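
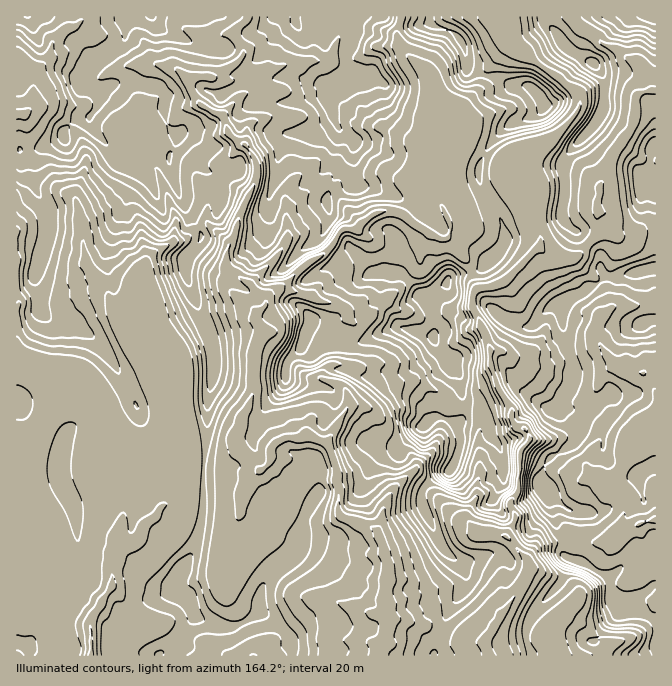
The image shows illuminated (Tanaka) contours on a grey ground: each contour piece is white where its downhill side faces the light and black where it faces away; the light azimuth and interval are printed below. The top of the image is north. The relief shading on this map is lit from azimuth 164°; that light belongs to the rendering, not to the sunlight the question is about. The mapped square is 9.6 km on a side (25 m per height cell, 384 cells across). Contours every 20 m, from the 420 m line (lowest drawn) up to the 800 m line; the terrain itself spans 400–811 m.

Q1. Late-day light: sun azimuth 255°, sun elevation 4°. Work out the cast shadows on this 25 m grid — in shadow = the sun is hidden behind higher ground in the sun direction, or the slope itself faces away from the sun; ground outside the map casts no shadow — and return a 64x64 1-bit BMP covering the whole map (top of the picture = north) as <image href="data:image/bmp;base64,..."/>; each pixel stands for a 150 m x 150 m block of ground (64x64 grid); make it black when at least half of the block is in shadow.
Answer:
<image width="64" height="64" href="data:image/bmp;base64,Qk0+AgAAAAAAAD4AAAAoAAAAQAAAAEAAAAABAAEAAAAAAAACAAATCwAAEwsAAAIAAAAAAAAA////AAAAAAADAAAOODIIAAMAAA/4MhAAAwAAD8gQEAADAAA//AEAAAMAPH/4AQAAAYA8f5gGAAAAwH5+GAdDCADAfjwcB6EIAMB8ABwHsAAAQH4EPAdwYAFAPgY4H+EgAUA+B7g/wAADAB4D+D+AAAMAHgP4fkAgAwAeA8h8wHkDAB4DmHTD+QcAHgGMRGPwBwAfAYAOZ/AOAB+BgA5n4A4AHwEBD/AIBgAewwAP8JgEAB5CAEf43AAAHgEAb/B8AAQfAQAH8GxADh8AgAfgDGAPHwDAB8AN8A4PmIAHwM8AHA+fAAfA/wAcD58AD+D+ADwPgwAP4PgAfA/EAB/h8AD4D+YAP8HgAPgf5wA/geAB+B/jgD8B4AHwH8eAPsHgA/A/zwAvgGAbgD/AAA+AAB+wfwAAH8AAHzB+GAGf4AAfMH5MAZ7wMB8oPGIBAHgYHwgeI3CAeAAfGR4x44B44B8ZPjHzIHHwHgEuIfhg8eAeA2chwADh4D4C5yAOAcHgEALjgD4BweACBOGAPwPB4AIA44A+AcGABgDHAD8BwDAGAB8AP4AAeASAfgB/4AA8AIB8AP/wBz4AwfgA9/AHnwAA5AAH4AffAAHAAAfgD98AA/AAB+AfnwALwAAP9v8/AAAAAC/n8D8AAAYAP+fwfjAIBgA/B/HwMAGAAD4P48AAA4AAFj/jgA=="/>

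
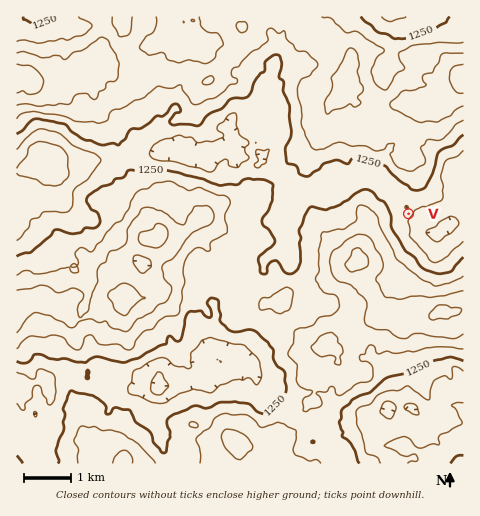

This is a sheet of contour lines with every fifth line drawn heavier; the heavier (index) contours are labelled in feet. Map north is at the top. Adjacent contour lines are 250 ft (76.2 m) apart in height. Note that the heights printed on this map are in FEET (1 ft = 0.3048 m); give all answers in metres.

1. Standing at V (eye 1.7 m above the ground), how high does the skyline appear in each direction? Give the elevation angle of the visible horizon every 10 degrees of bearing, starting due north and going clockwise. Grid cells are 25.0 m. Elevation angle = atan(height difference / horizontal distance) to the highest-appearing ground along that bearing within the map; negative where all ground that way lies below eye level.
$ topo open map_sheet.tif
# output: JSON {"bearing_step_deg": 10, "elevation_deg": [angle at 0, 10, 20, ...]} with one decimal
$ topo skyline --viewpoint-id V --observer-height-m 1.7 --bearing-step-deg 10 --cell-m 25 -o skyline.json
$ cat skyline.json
{"bearing_step_deg": 10, "elevation_deg": [9.2, 8.4, 8.0, 6.2, 4.6, 2.3, 1.0, -1.2, -1.8, -2.8, -3.5, -2.0, 0.2, 2.9, 5.0, 7.2, 8.3, 7.5, 7.4, 8.7, 9.5, 11.2, 12.6, 13.1, 12.7, 12.4, 12.3, 11.5, 9.5, 7.8, 5.6, 4.0, 4.6, 5.2, 5.8, 8.9]}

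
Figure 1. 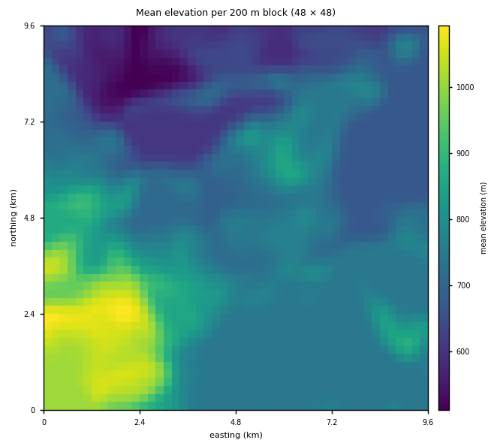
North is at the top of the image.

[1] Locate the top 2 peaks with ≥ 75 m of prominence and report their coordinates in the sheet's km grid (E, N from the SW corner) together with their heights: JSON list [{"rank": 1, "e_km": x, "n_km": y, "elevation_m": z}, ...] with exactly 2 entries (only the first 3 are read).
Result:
[{"rank": 1, "e_km": 9.09, "n_km": 1.64, "elevation_m": 883}, {"rank": 2, "e_km": 6.04, "n_km": 6.04, "elevation_m": 862}]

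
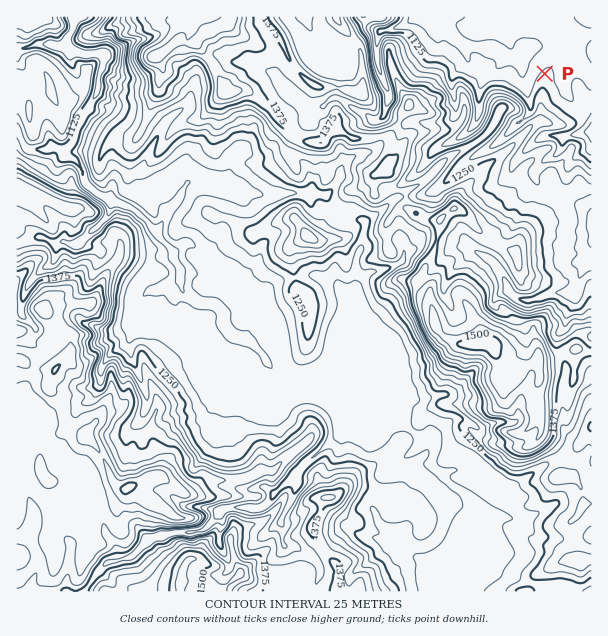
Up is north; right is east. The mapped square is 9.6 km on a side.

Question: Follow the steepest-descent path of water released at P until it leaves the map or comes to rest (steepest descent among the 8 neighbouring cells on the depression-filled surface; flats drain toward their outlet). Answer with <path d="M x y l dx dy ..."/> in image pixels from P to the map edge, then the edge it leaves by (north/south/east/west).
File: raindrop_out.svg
<path d="M545 74l-18-18-6 0-3 3-12 0-12-8-5 0-4-4-12 0-2-2-6 0-4-4-2 0-18-18 0-6"/>
exit: north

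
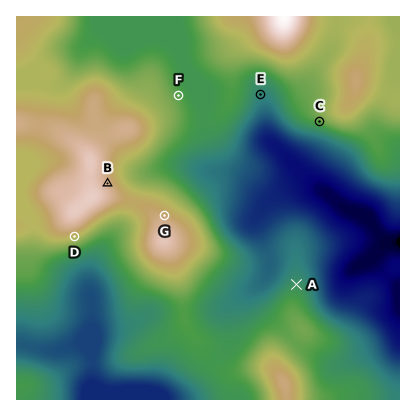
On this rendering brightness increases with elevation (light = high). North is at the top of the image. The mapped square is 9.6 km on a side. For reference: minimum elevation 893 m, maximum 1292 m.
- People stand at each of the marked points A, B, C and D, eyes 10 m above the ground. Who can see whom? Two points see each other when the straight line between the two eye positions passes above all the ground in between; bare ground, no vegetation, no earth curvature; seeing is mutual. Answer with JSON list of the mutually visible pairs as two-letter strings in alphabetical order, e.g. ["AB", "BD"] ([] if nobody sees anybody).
["AC", "BC"]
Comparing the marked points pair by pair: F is above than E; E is below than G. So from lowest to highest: E F G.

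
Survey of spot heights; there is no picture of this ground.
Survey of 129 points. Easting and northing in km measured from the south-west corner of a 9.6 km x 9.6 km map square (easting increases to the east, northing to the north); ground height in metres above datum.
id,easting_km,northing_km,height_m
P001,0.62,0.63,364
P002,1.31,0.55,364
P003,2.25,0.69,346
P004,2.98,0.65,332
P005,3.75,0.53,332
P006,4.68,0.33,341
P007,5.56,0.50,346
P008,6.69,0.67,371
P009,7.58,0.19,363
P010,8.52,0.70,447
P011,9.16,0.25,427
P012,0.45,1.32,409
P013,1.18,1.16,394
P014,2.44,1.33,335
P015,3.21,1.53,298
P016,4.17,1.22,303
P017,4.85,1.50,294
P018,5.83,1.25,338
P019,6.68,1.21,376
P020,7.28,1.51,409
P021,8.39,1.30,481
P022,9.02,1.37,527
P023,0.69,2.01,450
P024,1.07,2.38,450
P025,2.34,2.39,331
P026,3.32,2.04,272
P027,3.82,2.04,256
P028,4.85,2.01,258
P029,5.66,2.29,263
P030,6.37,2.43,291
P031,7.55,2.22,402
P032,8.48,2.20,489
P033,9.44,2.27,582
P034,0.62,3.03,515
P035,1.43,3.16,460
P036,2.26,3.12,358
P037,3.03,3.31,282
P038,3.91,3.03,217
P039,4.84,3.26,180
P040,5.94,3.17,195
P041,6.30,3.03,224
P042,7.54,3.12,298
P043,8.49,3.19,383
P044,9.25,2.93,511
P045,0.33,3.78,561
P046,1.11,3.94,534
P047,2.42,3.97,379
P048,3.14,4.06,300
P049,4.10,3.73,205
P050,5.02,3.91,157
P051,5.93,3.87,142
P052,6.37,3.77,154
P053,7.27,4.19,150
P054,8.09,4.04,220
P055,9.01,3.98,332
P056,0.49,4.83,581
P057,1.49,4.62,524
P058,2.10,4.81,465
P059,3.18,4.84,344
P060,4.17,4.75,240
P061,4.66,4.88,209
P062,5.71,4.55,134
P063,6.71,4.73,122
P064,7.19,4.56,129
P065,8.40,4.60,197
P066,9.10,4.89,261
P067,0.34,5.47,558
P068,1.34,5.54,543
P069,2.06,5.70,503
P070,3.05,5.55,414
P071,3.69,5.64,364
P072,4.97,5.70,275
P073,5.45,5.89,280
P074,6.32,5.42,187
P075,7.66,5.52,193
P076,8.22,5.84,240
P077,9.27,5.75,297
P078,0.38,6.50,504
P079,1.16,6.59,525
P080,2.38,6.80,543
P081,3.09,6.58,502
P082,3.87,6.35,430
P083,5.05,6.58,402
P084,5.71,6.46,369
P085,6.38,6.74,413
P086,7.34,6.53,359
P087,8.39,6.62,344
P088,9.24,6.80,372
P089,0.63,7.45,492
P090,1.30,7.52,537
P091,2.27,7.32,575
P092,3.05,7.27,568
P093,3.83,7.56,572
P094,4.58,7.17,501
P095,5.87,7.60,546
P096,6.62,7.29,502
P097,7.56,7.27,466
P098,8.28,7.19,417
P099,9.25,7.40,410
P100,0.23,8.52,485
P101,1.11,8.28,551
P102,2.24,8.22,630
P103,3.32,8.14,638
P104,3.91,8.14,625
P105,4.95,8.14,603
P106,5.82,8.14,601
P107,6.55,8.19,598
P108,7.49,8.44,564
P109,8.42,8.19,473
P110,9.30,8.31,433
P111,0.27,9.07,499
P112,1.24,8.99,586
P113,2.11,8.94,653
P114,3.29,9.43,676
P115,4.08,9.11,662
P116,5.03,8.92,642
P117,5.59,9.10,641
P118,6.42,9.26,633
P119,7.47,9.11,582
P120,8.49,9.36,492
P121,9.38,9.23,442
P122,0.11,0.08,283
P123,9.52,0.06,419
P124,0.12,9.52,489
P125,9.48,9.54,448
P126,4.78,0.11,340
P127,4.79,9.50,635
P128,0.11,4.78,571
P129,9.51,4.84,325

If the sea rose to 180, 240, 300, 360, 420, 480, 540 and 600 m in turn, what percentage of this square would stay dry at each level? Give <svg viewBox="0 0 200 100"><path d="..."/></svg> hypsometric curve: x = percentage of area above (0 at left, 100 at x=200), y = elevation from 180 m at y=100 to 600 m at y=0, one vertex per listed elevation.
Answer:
<svg viewBox="0 0 200 100"><path d="M187 100l-16-14-19-15-33-14-24-14-25-14-28-15-22-14"/></svg>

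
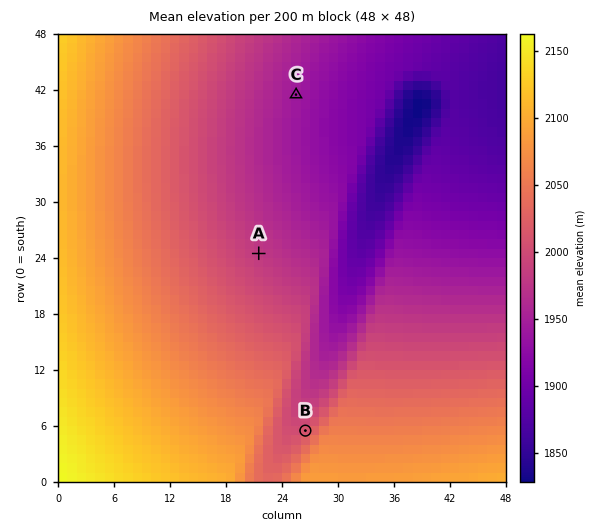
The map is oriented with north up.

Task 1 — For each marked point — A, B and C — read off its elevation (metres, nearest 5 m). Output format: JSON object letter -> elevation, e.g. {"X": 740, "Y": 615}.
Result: {"A": 1980, "B": 2010, "C": 1945}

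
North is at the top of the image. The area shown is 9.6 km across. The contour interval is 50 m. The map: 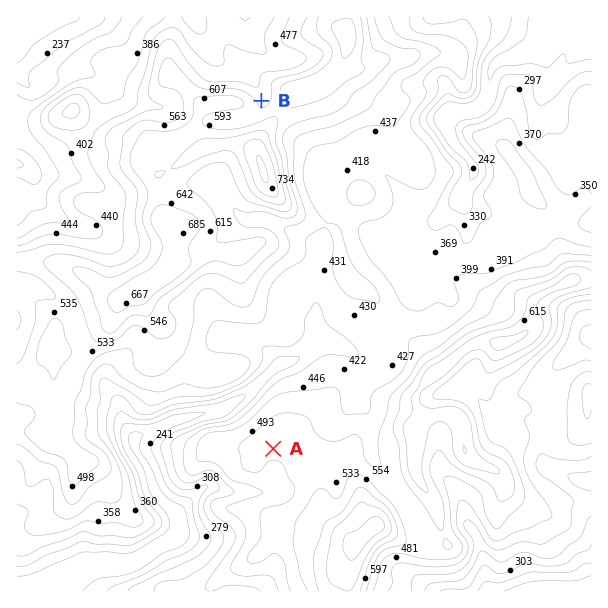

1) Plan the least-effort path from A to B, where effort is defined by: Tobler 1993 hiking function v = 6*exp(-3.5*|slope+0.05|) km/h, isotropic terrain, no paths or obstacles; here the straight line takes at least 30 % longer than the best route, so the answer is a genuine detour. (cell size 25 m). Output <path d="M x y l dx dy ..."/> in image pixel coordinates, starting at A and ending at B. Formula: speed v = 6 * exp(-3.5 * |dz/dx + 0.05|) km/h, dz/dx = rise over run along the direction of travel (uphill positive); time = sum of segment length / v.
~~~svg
<path d="M273 449l0-24 23-45 4-5 12-24 0-133-22-45 0-12-11-21 0-20-3-6-4-4-6-3-3-3-2-3"/>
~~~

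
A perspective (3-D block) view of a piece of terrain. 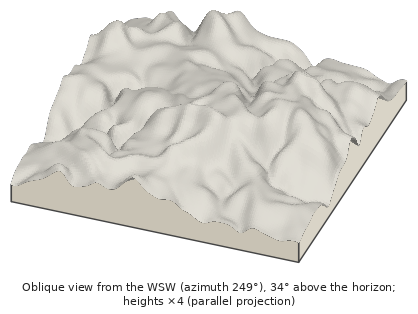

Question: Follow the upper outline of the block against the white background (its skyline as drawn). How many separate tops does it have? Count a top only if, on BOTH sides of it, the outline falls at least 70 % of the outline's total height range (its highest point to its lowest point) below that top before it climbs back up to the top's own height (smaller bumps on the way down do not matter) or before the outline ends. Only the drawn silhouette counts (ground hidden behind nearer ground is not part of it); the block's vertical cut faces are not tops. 0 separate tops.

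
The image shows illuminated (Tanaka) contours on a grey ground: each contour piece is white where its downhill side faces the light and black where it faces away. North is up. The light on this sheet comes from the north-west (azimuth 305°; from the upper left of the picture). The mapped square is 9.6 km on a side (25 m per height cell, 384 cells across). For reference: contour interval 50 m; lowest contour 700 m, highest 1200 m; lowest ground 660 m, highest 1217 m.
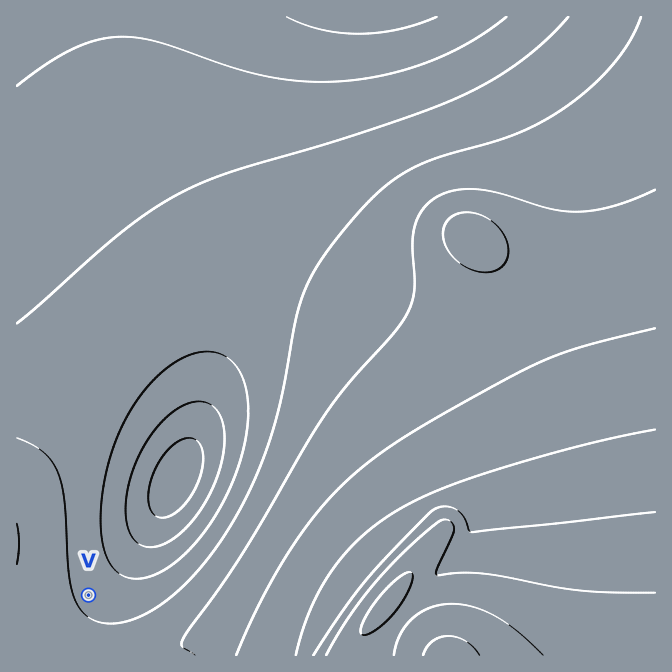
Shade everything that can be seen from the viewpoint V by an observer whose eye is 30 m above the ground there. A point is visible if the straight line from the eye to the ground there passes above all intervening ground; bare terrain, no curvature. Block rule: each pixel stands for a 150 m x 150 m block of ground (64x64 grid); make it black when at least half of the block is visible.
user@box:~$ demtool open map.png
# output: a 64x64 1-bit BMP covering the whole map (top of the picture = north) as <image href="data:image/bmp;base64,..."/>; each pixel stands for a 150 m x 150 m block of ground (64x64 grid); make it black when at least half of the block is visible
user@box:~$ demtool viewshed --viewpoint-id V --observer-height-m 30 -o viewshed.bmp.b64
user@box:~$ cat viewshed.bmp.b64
<image width="64" height="64" href="data:image/bmp;base64,Qk0+AgAAAAAAAD4AAAAoAAAAQAAAAEAAAAABAAEAAAAAAAACAAATCwAAEwsAAAIAAAAAAAAA////AAAAAAD//z//gAAAAP/////AAAAA/////+AAAAD/////4AAAAP/////wAAAA//////gAAAD//////AAAAP/////8AAAA//////4AAAD//////wAAAP//////AAAA//////+AAAD/////8cAAAP/////gwAAA/////8BAAAB/////wAAAAD////+AAAAAH////4AAAAAP////gAAAAA////+AAAAAB////4AAAAAH////gAAAAAf///+AAAAAB////4AAAAAH////gAAAAAf////AAAAAB////8AAAAAD////wAAAAAP////AAAAAA////+AAAAAD////4AAAAAP////wAAAAA/////gAAAAD/////wAAAAH/////8AAAAf//////AAAA//////+AAAB//////4AAAD//////AAAAD/////8AAAAD/////gAAAAA////8AAAAAAAA//gAAAAAAAA/4AAAAAAAAA/AAAAAAAAAAAAAAAAAAAAAAAAAAAAAAAAAAAAAAAAAAAAAAAAAAAAAAAAAAAAAAAAAAAAAAAAAAAAAAAAAAAAAAAAAAAAAAAAAAAAAAAAAAAAAAAAAAAAAAAAAAAAAAAAAAAAAAAAAAAAAAAAAAAAAAAAAAAAAAAAAAAAAAAAAAAAAAAAAAAAAAAAAAAAAAAAAAAAAAAAAAAAAAA=="/>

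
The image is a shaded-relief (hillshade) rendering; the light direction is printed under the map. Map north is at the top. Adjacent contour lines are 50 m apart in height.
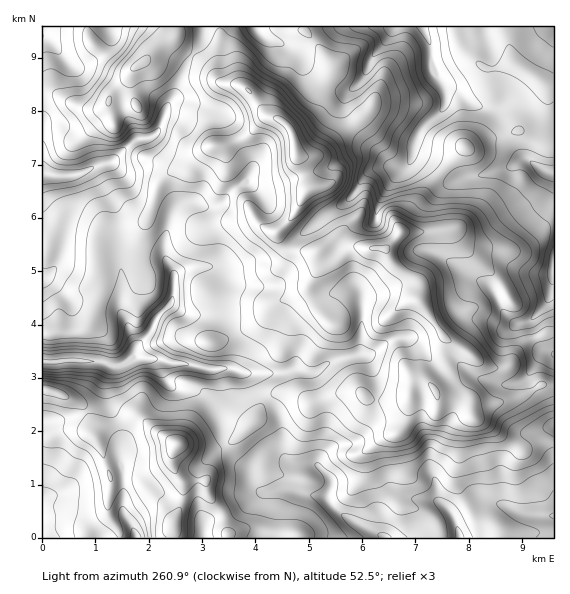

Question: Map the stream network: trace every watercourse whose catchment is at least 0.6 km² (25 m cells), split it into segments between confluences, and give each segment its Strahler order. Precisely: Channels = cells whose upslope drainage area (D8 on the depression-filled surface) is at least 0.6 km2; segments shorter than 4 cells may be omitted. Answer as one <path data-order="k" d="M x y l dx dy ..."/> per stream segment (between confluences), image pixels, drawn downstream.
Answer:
<path data-order="2" d="M328 501l13 14 8 5 26 13 5 2 3 2 2 0"/><path data-order="1" d="M487 501l14 3 19 9 5 0 2 2 16 0 1 1 9 0"/><path data-order="1" d="M60 493l-9 2-8 4"/><path data-order="1" d="M244 467l7 6 2 10 10 9 9 0 1-1 20 0 2 1 8 1 1 2 13 0 2 1 4 0 1 1 3 0 0 3 1 1"/><path data-order="2" d="M319 467l12 12 0 10-3 4 0 8"/><path data-order="1" d="M121 463l2 1 0 48 8 12 4 8 0 5 1 0"/><path data-order="2" d="M319 461l0 6"/><path data-order="1" d="M428 459l0 8 1 1 0 3 3 2 4 8 0 16 15 15 2 4 0 3 3 4 1 6 2 2 0 6 1 0"/><path data-order="1" d="M284 456l8 8 24 0 3 3"/><path data-order="1" d="M323 453l-3 3-1 5"/><path data-order="1" d="M349 444l-10 0-6 3-14 14"/><path data-order="1" d="M545 428l8 0 0-1"/><path data-order="1" d="M165 380l-1-1 0-16-1-2"/><path data-order="1" d="M483 380l8 1 5 3 17 0 2-1 2 0 6-4 22-24 8 0"/><path data-order="2" d="M241 372l-6-1-2-2-5 0-1-1-7 0-1 1-14 0-1-1-9-1-7-3-16 0-1-1-8-2"/><path data-order="2" d="M292 369l-5 3-7 0-1 1-36 0-2-1"/><path data-order="2" d="M163 361l-2-1-10 0-2-1-21 0"/><path data-order="3" d="M128 359l-1 0-4 4-7 2-9 0-4-2-4 0-2-2-18 0 0-1-15 0-1 1-11 0-1 2-3-2-5 0"/><path data-order="3" d="M133 355l-1 0-4 4"/><path data-order="2" d="M359 355l-8 1-2 1-5 0-1 2-4 0-2 1-6 1-15 11-12 0-7-3-5 0"/><path data-order="1" d="M404 339l-9 0-2 1-2 0-15 12-5 3-10 0"/><path data-order="1" d="M509 328l11-5"/><path data-order="2" d="M520 323l4 0 7-3 14-15 3-5 0-3 1-1 0-5 2-2 0-5 1-1 1-27"/><path data-order="1" d="M185 313l-10-8-4 0-3 3-3 0"/><path data-order="3" d="M165 308l-10 12-2 5-5 10-12 12-1 8-2 0"/><path data-order="1" d="M356 287l4 4 0 2 1 2 0 18 2 2 0 6-2 2 0 29-2 3"/><path data-order="1" d="M236 285l-3-1-16-16-2 0-2-1-10 0"/><path data-order="3" d="M173 283l0 14-1 2 0 2-7 7"/><path data-order="2" d="M203 267l-12 0-2 1-6 1-8 7 0 5-2 2"/><path data-order="1" d="M219 265l-15 0-1 2"/><path data-order="1" d="M57 264l-5 7-8 8-1 0"/><path data-order="1" d="M120 264l1 3 0 46 6 8 1 7 5 11 0 16"/><path data-order="1" d="M439 256l4 1 8 6 13 12 9 4 3 0 13 8 4 4 10 20 12 12 5 0"/><path data-order="1" d="M324 216l4-4 4-1 12-8 12-12 5-11 10-9 2-2 30 0 1-1"/><path data-order="1" d="M376 215l1-10 8-12 2-4 22-25 0-1"/><path data-order="2" d="M240 185l-5 3-10 9 0 2-9 8-12 0-8-4-12 0-1 1-3 0-8 8-1 3 0 4-2 1 0 4-1 1 0 4-1 2 0 4-2 1 0 23 8 12 0 12"/><path data-order="1" d="M248 184l-1 1-7 0"/><path data-order="1" d="M452 183l13-6 15-1 13-5 12-2 15-9 8 0 12 9 5 3 8 1"/><path data-order="1" d="M251 172l-3 7-8 6"/><path data-order="2" d="M404 168l5-5"/><path data-order="2" d="M107 164l-6 0-1 1-3 0-16 8-2 0-2 2-5 0-1 1-22 0-1-1-5 0"/><path data-order="2" d="M409 163l3-4 0-8 1-2 0-4 7-14 24-23 0-3 1-1 0-12-2-7"/><path data-order="1" d="M375 152l13 13 3 2 4 0 1 1 8 0"/><path data-order="1" d="M43 129l0 46"/><path data-order="2" d="M165 113l-2 4-2 7-4 8-4 4-6 3-11 0-3 1-22 23-3 0-1 1"/><path data-order="1" d="M209 112l-42 0-2 1"/><path data-order="1" d="M500 107l-3 1-14 0-6-3-2 0-8-5-10-9-9 0-5-6"/><path data-order="1" d="M347 95l6-7"/><path data-order="1" d="M176 91l0 2-7 8-2 6-2 6"/><path data-order="2" d="M353 88l10-9 4-8 2-10 18-20 4-6 0-3 5-5 3 0"/><path data-order="2" d="M443 85l-6-6 0-8-6-15 0-11-8-18"/><path data-order="1" d="M64 59l-8-10-12-12-1 0 0-1"/><path data-order="1" d="M300 57l-11-10-2 0-11-6-8-1-4-3-8-8 0-2-1 0"/>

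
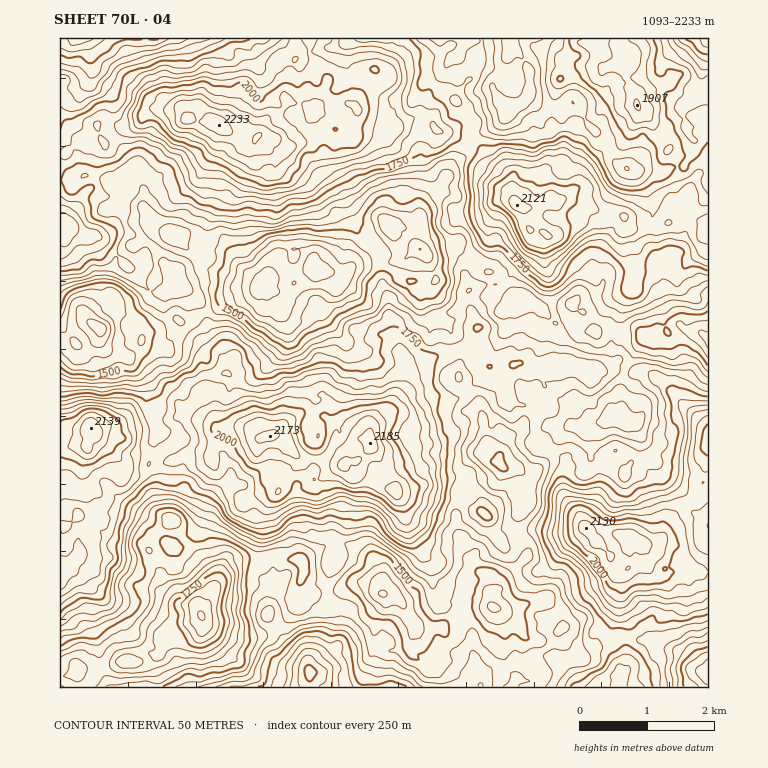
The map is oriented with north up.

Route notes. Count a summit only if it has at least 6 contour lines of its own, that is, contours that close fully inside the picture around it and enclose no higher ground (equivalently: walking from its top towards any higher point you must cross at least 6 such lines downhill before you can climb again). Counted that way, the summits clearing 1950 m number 1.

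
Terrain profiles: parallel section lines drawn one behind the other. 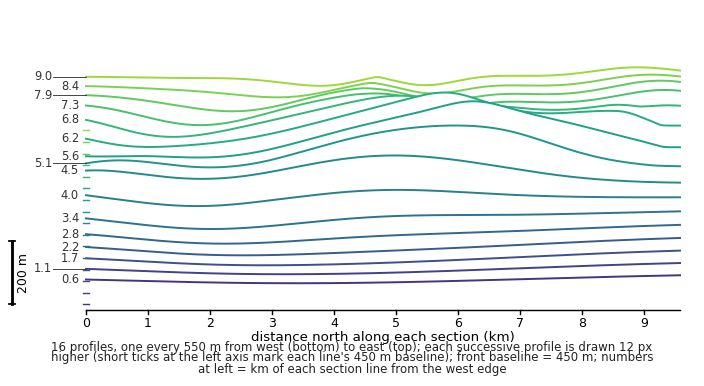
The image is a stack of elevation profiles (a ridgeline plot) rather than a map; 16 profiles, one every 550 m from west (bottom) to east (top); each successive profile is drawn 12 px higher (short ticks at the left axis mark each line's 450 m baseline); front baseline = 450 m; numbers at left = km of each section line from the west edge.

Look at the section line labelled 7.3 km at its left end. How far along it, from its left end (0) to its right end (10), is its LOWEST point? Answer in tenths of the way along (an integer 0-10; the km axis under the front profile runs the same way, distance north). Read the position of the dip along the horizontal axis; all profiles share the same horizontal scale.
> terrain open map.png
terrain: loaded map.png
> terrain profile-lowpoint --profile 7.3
2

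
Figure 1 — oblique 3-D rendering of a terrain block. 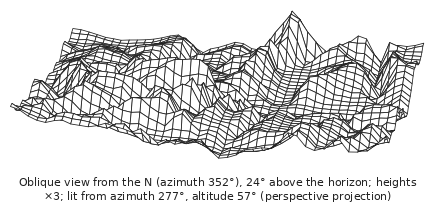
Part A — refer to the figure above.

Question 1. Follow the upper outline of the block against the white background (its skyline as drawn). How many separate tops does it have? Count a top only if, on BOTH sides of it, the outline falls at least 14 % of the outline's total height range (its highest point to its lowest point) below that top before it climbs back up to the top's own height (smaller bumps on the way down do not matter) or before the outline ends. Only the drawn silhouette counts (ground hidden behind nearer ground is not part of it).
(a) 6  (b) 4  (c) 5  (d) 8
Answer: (c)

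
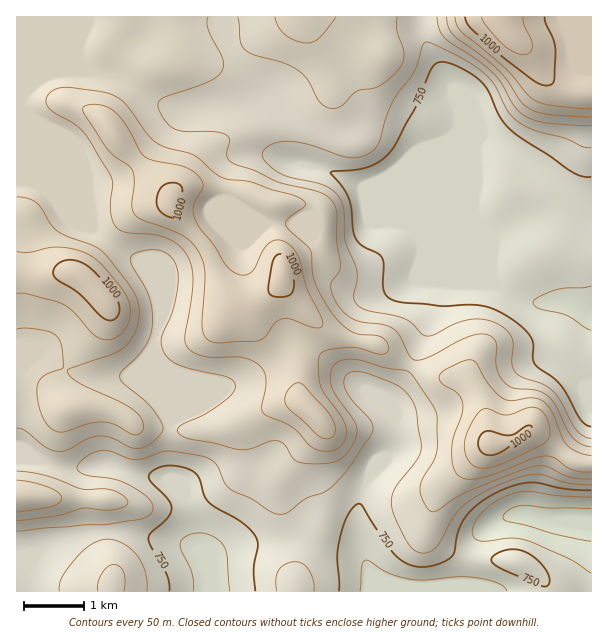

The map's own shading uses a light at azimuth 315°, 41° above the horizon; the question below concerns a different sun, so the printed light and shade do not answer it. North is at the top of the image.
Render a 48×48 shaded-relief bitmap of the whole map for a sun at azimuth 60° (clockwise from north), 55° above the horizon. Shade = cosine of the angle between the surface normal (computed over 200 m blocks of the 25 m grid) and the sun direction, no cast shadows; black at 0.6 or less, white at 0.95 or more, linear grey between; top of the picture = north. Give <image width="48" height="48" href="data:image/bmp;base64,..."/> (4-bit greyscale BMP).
<image width="48" height="48" href="data:image/bmp;base64,Qk32BAAAAAAAAHYAAAAoAAAAMAAAADAAAAABAAQAAAAAAIAEAAATCwAAEwsAABAAAAAAAAAAAAAAABEREQAiIiIAMzMzAERERABVVVUAZmZmAHd3dwCIiIgAmZmZAKqqqgC7u7sAzMzMAN3d3QDu7u4A////AJmIiIm8zMy6mHZnirzMupmIiJmHZWiru5mIiIm83dy6mHZnmrzMuodmeIh2Voq8u5mYiIm93dy6mHd4mrvMuWVVeJmIibzMy5mYmZq93cupmHd4mqu8p2VWiruqq93cy4iIiZq7u7qZh3d4mZq7l1Vnm8zLvMzLu2ZniIiZmqqYd2Z4iZq7l2Zom8zLu7uqqmZniHd4m7qYdmd4mZq6l2Z4mrqqqpmIiImaqYmr3cuXZnd4mZqqmHd3iZmIiHZlVczN27zd3bqHZniImZmqqXd3iIdmVVQyEczdzMzMy6l2Z4iJmZmauoh3eHZVREMQAbuqu7qYiIdmZ4iZmHeKuph3d2VVZVQzaJh3mZdVaHZWZ4mZhlZ6uph2ZURXiHZpzXZXiHVFiYd3d4mYdUWcy6mGVURpqpm+/2ZniHZXq6iIiJmHU0jO3LmGVlV6uqzv/3ZniIiL3KmZmZmGRHv/7LmGZmaLuq3//nd4mqu926mZmZh2Z77/26l1VmaLy77/7IiJq8zMupmZmYh2et/+ypdUVnis3M7/ypmaq7y6mZmZmId3it7sl2VVaIm97d3tqpmaqqqpmZmHd3d4is25ZEaIiZrN3dy6mZmZmYiaqYdmZ2Z4mruWVGq7mZrN3cupqpmZh3eauXZmZ3eJqpiIiL3cqZq83cuqu5mYdmebyoZWd4iqmHisu93cqZq83duru4iHZVes24ZVeJmqh4zu3M3Muqq93cu7u4h3ZWjO65dVeKqZiL7+3MzLu6vM3Lqqqod2Vovv65dEeaqYi+/tzMy7u7u7uqqpmYh2aK3/2pdEerqIrf7LzMu6qqqqmZmZmZiIm9/+uZdFi7l3vuy8zLuqmZmZmJmZmamZve/rqYU1rLhoz9vN3LuqmZmZmJmZmaqrze25iGM3zLh53sve3Lu6mZmZmZmqqqq83LmHZTNr26ma3Kvv26uqmZmZmZmqqqvMupdmVDa9ypmaupvv26qpmZmZmZmaqrzbqYdmZXrcqZmJqqvv2pmZmZmZmZmZqszKmYdmZ5vLqZiavM3/ypmZmZmYmZmZmbupmYdmeJvMuqrN3d7+uZmZmZmYiaqZmaqZmYdmeavd3Lze3dzKmZmZmZmYmqmYh5mZmXVXm7zd3M3dy6h3eJqZmZmYmpmHd5mZmFNqzMzMy7u7l2ZniaqpmZmZmYd2d5mZliSc3cy7u7qph3eImruqmZmZh2Vmd5mYYzfO7cuqqqqpmIiZqruqmqmYZDNFVpl2VXve3LqqqqqqmYiZqru6qqmWMRI0RJhmibzdy6qqqqqpmIiZqqu6u6mEAANFVZiJu8zLqZmZmZmZmIiamaq7u6lhABR4iJmau7upiJmZmZmZiHiZmZq7upYgADeaqpmaqpmYiZqqqqmYh3iZiJq8uWIAAFmrqpmZmZmZmaq7qpmHd4mZiavMpiAAA4q7qZmZmZmaqqq7qpiHd4mZmbzbgwAAN6zLqZmZmZmaqqq6qZh3eJqqqrzKYgATeszLqZmZmZmaqqqqqZh3iZqqqrzKUQE2m8zKmQ=="/>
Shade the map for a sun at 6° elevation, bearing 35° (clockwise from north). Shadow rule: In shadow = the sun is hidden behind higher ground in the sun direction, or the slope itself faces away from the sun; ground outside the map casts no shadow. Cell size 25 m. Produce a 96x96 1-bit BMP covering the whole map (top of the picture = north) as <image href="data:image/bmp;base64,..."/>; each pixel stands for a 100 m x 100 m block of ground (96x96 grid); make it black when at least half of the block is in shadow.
<image width="96" height="96" href="data:image/bmp;base64,Qk2+BAAAAAAAAD4AAAAoAAAAYAAAAGAAAAABAAEAAAAAAIAEAAATCwAAEwsAAAIAAAAAAAAA////AAAAAAAAAAAAAAAAH/AH+AAAAAAAAAAAH/wf/AAAAAAAAAAAP////AAAAAAAAAAAP///+AAAAAAAAAAAP/8HwADAAAAAAAAAf/wAAADwAAAAAAAAf/gAAAD8AAAAfAAAf/H8HwD/4AAB/gAAf+P//4D//AAD/wAAP8f//+D///gD/4AAP4f///D///wD/8AAHw////j///gD/8AADg////z///AB/4AAAAf////+DwAB//AAAAf///8AAAAf/P4AAAf///8AAAB/8P8AAAP///8AAAH/4P/AAAP///8AAAP/4P/gAAH///8AD///wf/wAAH///8AP///4f/4AAH///9+f///4f/8AAH///j/////8f/8AAH//+D/////+f/8Abj8H8D/f/z/+P/4Af74AwD/f/h/8P/wAf4AAAD/f/AAAP/wAfwAAAB/P+AAAH/gAfgAAAA/P4AAAH/AAfgAAAAcAAAAAD+AA/wAAAAAAAAAAD4AA/4AAAAAAAAAAAgAf/8AAAAAAAAAAAAB//8AAAAAAAA/gAAD//4AAAAAAAA//AAH//wAAAAAAAB//gAH//gAAAAAAAB//wAH/8AAAAAAOAB//4AP/wAAAAAA/gB//4AP/gAAAAAB/wB//4Af+AAAAAAH/4A//4Af8AAAAAAP/4AP/wB8AAAAAAAf/4AH/gPwAAAAAAA//wADgAfAAAAAAAA//wACAA+AAAAAAAB//wAcAA8AAAAAAAB//gA+AA4AAAAAAAA//AB+AAwAAAAAAAA/+AB/AAAAAAAAAAA/8AD/AAAAAAAAAAAf4AP/AAAAAAAAAAAHwA//AAAAAAAAAAAAAB//AAAAAAAAAAAAAD//AAAAAAAAAAAAAH//AAAAAAAAAAAAAH/+AAAAAAAAAAAAAP/+AAAAAAAAAAAAAP/+AAAAAAAAAAAAAf/8AAAAAAAAAAAAAf/4AAAAAAAAAAAAAf/wAAAAAAABAAAAAf/gAAAAAAA/wAAAAP/AAGAAAAH/4AAAAA+AAeAAAP//8AAAAAAAA4AAA///+AAACAAABgAAB////AAAPgAAAAAAB////gAAf4AAAAAAD////wAAf8AAAAAH3////5wA/+AAAAAf//////4A/+AAAAH///////4A/+AAAAf/9/////4B/8AAAA//5/////wB/8AAAA//A/////gD/4AAAA/wA/////wD/wAAAAIAA/////4H/gAAAAAAA/////8P/gAAAAAAAf////8P/AAAAAAAAf////8f8AAAAAAAAf////8PwAAAAAAAAf////8EAAAAAAAAAP////8AAAAAAAAAAP////wAAAAAAAAAAP///wAAAAAAAAAAAH///gAAAAAAAAAAAH///gAAAAAAAB4AAD///AAAAAAAAD8AAD///AAAAAAAAD8AAB//+AAAAAAAAD8AAB//+AAAAAAAAB4AAB//4AAAAAAAABwAAB//wAAAAAAAAAAAAA//gAAAAAAAAAAAAA//AAAAAAAAAAAAAA//AAAAAAAAAAAAAAf8AAA="/>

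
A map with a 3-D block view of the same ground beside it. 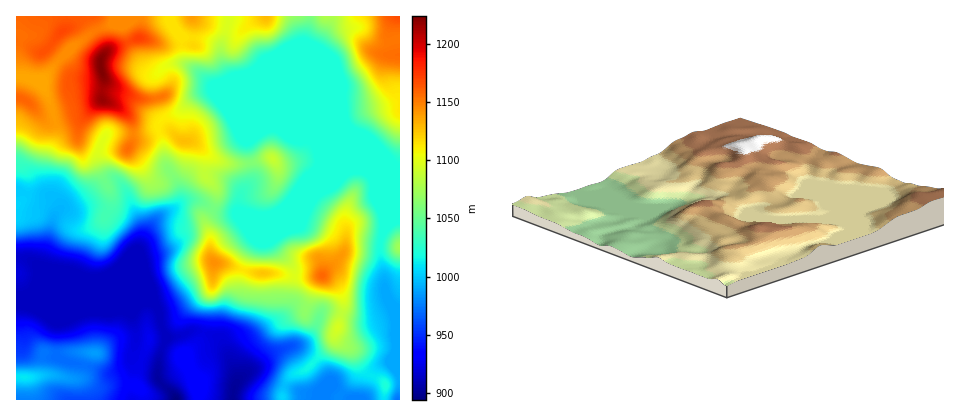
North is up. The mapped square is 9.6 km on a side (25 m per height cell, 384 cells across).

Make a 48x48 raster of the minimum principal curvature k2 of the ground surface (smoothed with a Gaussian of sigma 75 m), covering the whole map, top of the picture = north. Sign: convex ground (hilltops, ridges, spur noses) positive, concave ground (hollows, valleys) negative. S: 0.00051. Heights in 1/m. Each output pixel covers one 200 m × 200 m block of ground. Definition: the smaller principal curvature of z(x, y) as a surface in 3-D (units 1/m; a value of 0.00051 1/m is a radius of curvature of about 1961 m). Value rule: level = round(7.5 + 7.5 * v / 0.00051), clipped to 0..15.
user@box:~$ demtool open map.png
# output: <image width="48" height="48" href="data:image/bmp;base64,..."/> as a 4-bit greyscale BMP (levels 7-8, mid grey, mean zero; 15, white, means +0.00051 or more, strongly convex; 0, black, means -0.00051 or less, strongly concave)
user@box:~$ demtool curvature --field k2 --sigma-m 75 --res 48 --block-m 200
<image width="48" height="48" href="data:image/bmp;base64,Qk32BAAAAAAAAHYAAAAoAAAAMAAAADAAAAABAAQAAAAAAIAEAAATCwAAEwsAABAAAAAAAAAAAAAAABEREQAiIiIAMzMzAERERABVVVUAZmZmAHd3dwCIiIgAmZmZAKqqqgC7u7sAzMzMAN3d3QDu7u4A////AERXZUVnh3ZXiHImiIhCWHa8ZXd3dUM2UFVURWd2eIVphRJXmIdTNnaFIjRmVFU3sImHZ3iYZ4ZnUjd3iIdVM0ZmZ2M1RodXoIh3h3dmQ1ZmYlh3d3dmYyNpqJcyE0RFQTM0RDM0ZTRnckiHd3dWZTIlh3URRVMjNkRWZmd5ykNndDmpd3ZWVWUzVVIXebhVR2SadneJuFRXhieYd3ZlZ3UQARFrh6plVnVnVmZnhmZWiDRGd3ZmdkRBAAKrdWdFVnhkMjRndmZWhzUzREREMkioRDB6l1Q1ZnhjNERVVWZXhTdjESIQEkSHWZApp1NHZlQ1d3ZERFVnhTZTIRJFVVQ0aqMFVWJHZ1Vnd3d3d3d2ZTVERDFJl3h1R2QSR3E3Z3d3d3d3d3d3dDRUSMEImHd3VDIiV2BGZmd3d3d3d3d3cyRlS/YFZTNEUzRkZ1BFV3Z3d3d3d3d3YBaGOLclRnZWU2u3d1A0V5dnd3dlVnd3QEmmR4ZFWKmHMX3XeGEjRYdnZVQyEDd3MVqlaZl1Rol1E1eGh2MxI1VVQyM0UgN3MzaFjLqWRFQhJph3eIUwJyNFREVXqBBFNTAlipZ2UwE2dpqGipYgTjNERohnqmADNXUARnVFMBEFhFVFeHUgPoZ1OJh3mXQBNHpwFZh1FHdAAAE1Z1ZACJeGN4domYgxE2mCRWZiN3d2QiJneHlQEoeIRnVYmIlDIDhjd0Myd3d3diRZmatQZYeHZmVWd4gTQAFGl0Q0VDNHdzRHmHghd4d3d2VlVnYEdiADQjZCVncxZ2JEiFMFd3d3dlVmeIMIuZUTI2liV3iTJ3UhWIQXd0VVZUVVeHAnmZY1eIljRXeHFHdhBpUXd1dlVDNDRQBFVoRGeYU0RFV5UWd3IVNHd4dEIiZ1QAJWZENmZlRnZEV5dDZ3dCR3d1I0RiemUThmZCNWVXiHVEmZZWV3d3d3dhJWaUVjMn6mdARmZ3ZlQ23HVXV3d3d3RBeXV3uCA3ynlAaoiGVEEWqVNFZ3d3dzJSeoVXuUAUZ4cxeZmHZBQgMwJWd3d3cwV1eZdGhlEAAlU1h3mZcid0Ild3d3d0IVeGZ3ZHhkEAJWNGdniaYFd3d3d3d3dEVYmkZ3RIdTEleFIyNXmYEHd3d3d3d3cndom1iGNnVGl4hSRDAVhyBnd3d3d3d3Y3d3eHiEJ3RJyXVXZ7kQMgV3d3d3d3d3Y2ZmZ4dTSIRHZFdlNapzIkd3d3d3d3d3Y0Rnd0RVSIVWaHdREkaXM0V3d3d3d3d3YSRnZVVVOIVFiGQRQ0elADIkV3d3d3d3MEZ3VWVUJYU3hCEkVCIQA2YxEmd3d3d3And4eGaZQVRJpVU0QyEAV3NYYyV3d3d1A4mJiFeZgyI3uoQkVodGmnGKhCAFd3dAFIuoiGd3djACe4JIiIVHmFFpdDQQJVIkRXl2d3ZmeHUQAzJ7mFNURWNJdGqDIzVmZVVGdnd2aIdkECM2ZTQ2iIU3doy0RTd0hjJGZniHZVZ4hXdTNERal3VFZpukRzakZ3RXiA=="/>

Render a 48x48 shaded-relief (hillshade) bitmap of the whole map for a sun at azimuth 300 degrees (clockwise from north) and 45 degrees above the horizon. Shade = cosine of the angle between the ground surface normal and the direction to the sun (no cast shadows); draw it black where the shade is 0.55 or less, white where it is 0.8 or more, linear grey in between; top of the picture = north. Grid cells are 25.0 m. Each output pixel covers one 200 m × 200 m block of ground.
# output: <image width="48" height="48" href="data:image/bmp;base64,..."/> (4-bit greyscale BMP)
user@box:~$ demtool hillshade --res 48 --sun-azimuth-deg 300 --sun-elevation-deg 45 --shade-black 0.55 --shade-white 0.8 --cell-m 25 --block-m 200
<image width="48" height="48" href="data:image/bmp;base64,Qk32BAAAAAAAAHYAAAAoAAAAMAAAADAAAAABAAQAAAAAAIAEAAATCwAAEwsAABAAAAAAAAAAAAAAABEREQAiIiIAMzMzAERERABVVVUAZmZmAHd3dwCIiIgAmZmZAKqqqgC7u7sAzMzMAN3d3QDu7u4A////AIiIiIiIh3iZmIirqIeL3d7aeJmqmYm6ZIh3iIiIiHiZiJmrqIeKze7aiImaqZmrdJiHiJmIiIiZiaqqqYeJvO/sl2eJqpmqhrupmZqYd4iZiaqqmZiJm87+ynZomYiZmMy6qqqYdmiZiLupmZiJmrzu3bhniGZ4mbu6qqqpdViZiLupmZmZmqq83duYh2VWiavLq7u7l2eamKu6mZmaqqmavN7JiHZmiKu7vMzMqYiamJq6qZmqqqmGeb7ad3d3iaqpq8zMupmamZqZqZmaqruWZ4zshlaImbqZmqu7uqqqqaqYiIiIiaqpmHndlUaImaqpmZqqqqqqqauodlZ3d4iaqoi9pjV5maqpmZmZmZmaqry6hTR3d3iIqpibpjR5mZmZmZmZmZmZqrzMyDJoiIiImpeJlSR5mZmZmZmZmZmZqszM3GJYiHeIiZdndBN5qpmZmZmZmZmZq8zM3ZRXiHZ3mrl2YwJoqpmZmZmZmZmZrO3M3aZXmph4m9yGYwJYmpmZmZmYd5mavf/t3ad4q8uqrNyodBFHmZmZmYiYVGmavf///bmIm83Mzdy6hSJIqYiJmIeIYiaavN7//7iIir3u7u27pjJJzGd4mYiJcwJpvNzf/6d3iave7v/cuENZ71ZnmqmZhRA3rNy8/7d3iZmrze/9uFNI33d3mqu6l0Elm9y83ah4mZmaq9/+uWRHrJiImqvMqXQ0as3M25d5mZmZmr7/ynVHmpmZmqu8uYZlVpvNy5d4mZiZmb3v2nZomZmZmaq7uYeIVFisy5domZd4mavf62aJmZmZmaqqqYiahlWKqpdXqqlliZq9/XWJmZmJmaqqqYiqmHZ5qZdXmrqFaZmr3qeJmZiIiaqImImZiIiaqYdmibuWR5mZvLmZmYiHeKp2d4iHd4mZqYdmeKqWVomZmqqZmZiHd4l2eId2VomZmYiIiaqXZ3mZmZmZmZmHiIh3mrllVXmYiIiJrNuXiImZmZmZmZmHiZhVnNyGVYmYh2Z5re2omZmZmZmaqZmYiqlUe92nd5qph2Vom8ypqqmZmZmqqpmZmrlkWbyXeaqql2VomaqqmZmZmZmqqpmZmrp0RpmGaaqqmGV5mZmpmZmZmqqqqqmZm7qWRXdlZ4mqmGeJmZmZmZmZq7u7upmIq7u6dmZmZmaJmHiZmZmZmZmZq8zLu5mZq6vMqHd4iGRGeJmZmZmZmZmZq8zLqpmau6vNuHd4q6Y0Z5mZmZmZmZmZq93Lqaqau6vMuHZorMlTV4mZmZmZmZmZq83KmJmZvLvNt1Vomrp0VneJmZmZmZmZrMy5iJmIm7zdpkVniJl2Z2ZmeJmZmZmavcu5iKmXebzutTRXd3d2ZlZ1RomZmZmavty6maqpd6zv2FRWdmZ4dmeGRFeJmZmavey6qqqql3nO7IiHd3eJh2ioVERGiZmqvd3LqpqqqXebzLu6h3iZmHiqdlQjaJmrvM3bqamaqpiImqq6iImph3ebqYYzV5qau7zcqZmZqqmYiZqqiJqph3ibupdEZ4qau6vMqQ=="/>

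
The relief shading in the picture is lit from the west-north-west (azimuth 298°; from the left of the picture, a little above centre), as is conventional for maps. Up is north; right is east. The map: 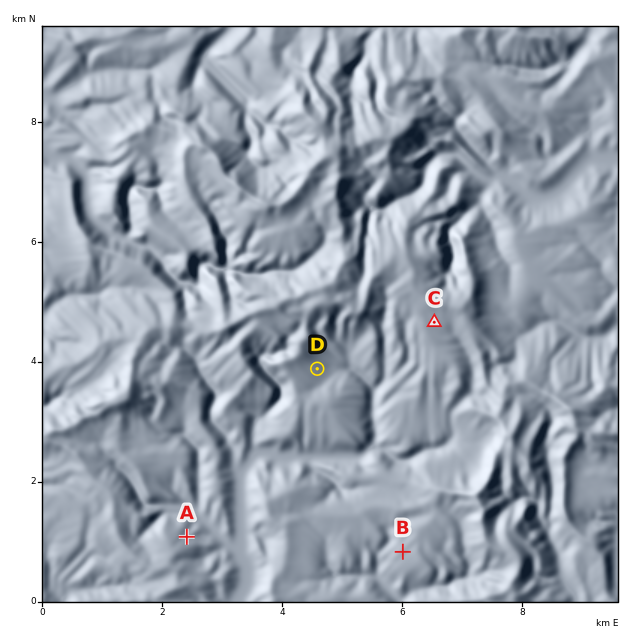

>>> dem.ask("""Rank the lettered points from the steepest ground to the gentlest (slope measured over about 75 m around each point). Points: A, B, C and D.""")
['A', 'D', 'B', 'C']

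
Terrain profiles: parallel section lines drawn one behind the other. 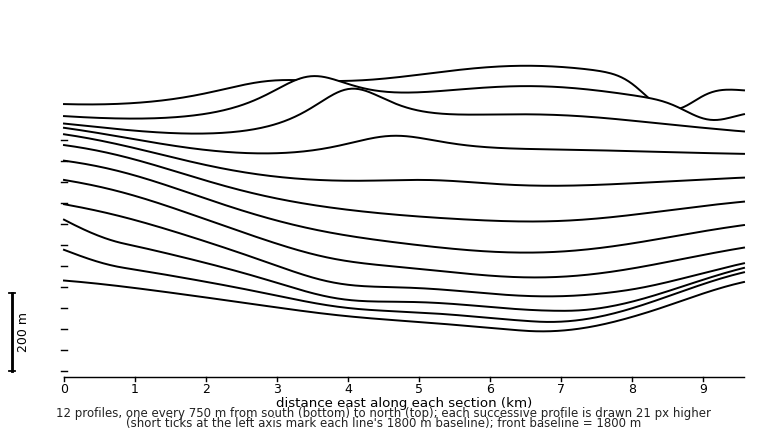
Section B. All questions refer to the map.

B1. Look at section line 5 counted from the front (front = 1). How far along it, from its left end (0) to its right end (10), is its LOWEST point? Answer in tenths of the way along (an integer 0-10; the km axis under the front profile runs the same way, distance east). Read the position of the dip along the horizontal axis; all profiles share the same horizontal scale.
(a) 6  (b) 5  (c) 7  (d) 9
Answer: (c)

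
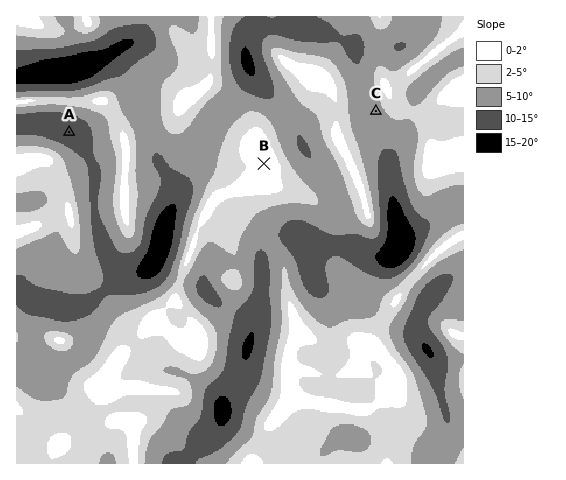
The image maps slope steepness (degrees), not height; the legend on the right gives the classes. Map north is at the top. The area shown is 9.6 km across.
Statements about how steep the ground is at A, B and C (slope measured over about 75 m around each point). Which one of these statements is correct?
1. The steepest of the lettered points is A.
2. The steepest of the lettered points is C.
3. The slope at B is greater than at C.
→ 1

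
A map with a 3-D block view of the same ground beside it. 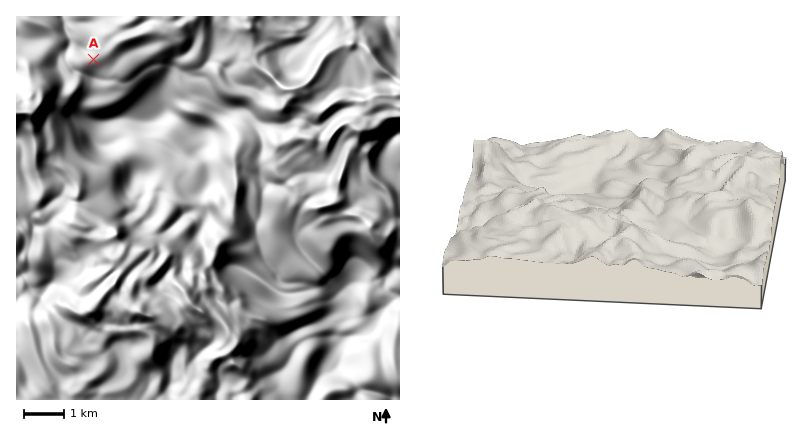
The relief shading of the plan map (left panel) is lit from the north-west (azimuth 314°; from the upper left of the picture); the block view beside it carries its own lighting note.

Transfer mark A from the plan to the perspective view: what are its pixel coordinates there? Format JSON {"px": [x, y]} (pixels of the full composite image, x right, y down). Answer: {"px": [541, 155]}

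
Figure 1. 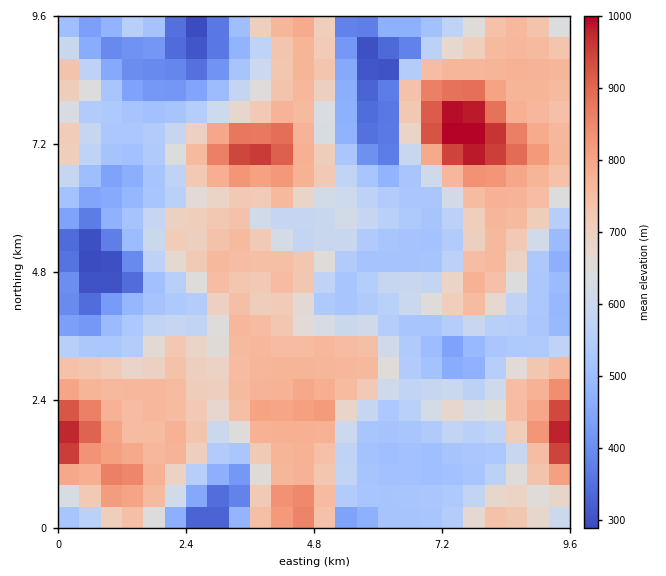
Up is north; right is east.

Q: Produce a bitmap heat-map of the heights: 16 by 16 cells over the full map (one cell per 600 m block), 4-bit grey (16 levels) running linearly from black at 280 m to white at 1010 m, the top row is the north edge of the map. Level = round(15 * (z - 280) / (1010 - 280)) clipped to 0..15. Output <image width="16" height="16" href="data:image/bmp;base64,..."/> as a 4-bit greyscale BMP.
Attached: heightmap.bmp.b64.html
<image width="16" height="16" href="data:image/bmp;base64,Qk32AAAAAAAAAHYAAAAoAAAAEAAAABAAAAABAAQAAAAAAIAAAAATCwAAEwsAABAAAAAAAAAAAAAAABEREQAiIiIAMzMzAERERABVVVUAZmZmAHd3dwCIiIgAmZmZAKqqqgC7u7sAzMzMAN3d3QDu7u4A////AFmmE6yEVWmXq7lTmoVVVorbqoWqlVVVjduqmLumVnetqqqZqql2Zqt2aYmqqnU1ZzRWaphmVXdVITWJmWVnmWUQSJqZdVV6hCNYmXZmVWqWU0aJqXZViql1Vq3bhDndyoVWi8tiPP66hkNGinJM3KqEIhR6gRiqqkNSFIpxNHmo"/>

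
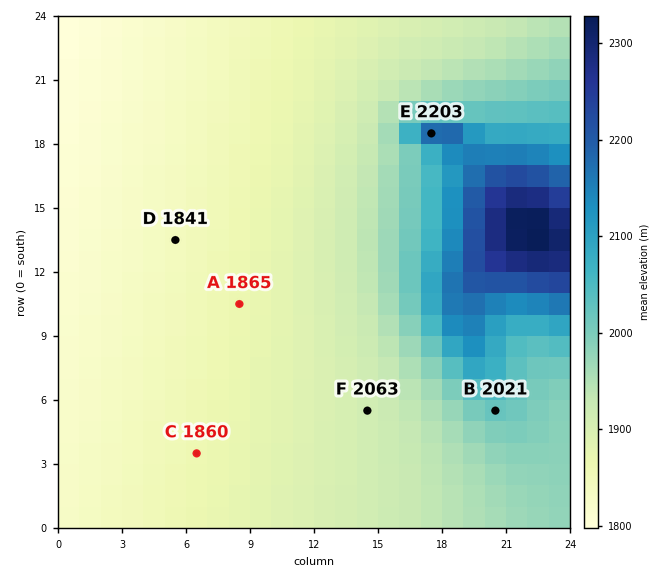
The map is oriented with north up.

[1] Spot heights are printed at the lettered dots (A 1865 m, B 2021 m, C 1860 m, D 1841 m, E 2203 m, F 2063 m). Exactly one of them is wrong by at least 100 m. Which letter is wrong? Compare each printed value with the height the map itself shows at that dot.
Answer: F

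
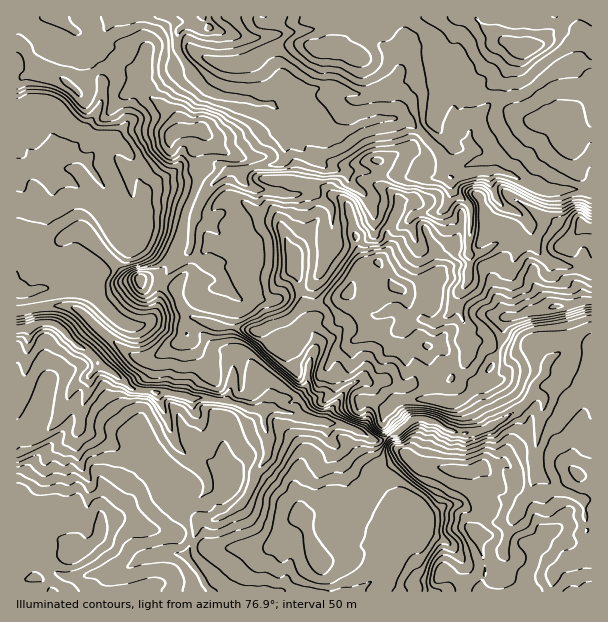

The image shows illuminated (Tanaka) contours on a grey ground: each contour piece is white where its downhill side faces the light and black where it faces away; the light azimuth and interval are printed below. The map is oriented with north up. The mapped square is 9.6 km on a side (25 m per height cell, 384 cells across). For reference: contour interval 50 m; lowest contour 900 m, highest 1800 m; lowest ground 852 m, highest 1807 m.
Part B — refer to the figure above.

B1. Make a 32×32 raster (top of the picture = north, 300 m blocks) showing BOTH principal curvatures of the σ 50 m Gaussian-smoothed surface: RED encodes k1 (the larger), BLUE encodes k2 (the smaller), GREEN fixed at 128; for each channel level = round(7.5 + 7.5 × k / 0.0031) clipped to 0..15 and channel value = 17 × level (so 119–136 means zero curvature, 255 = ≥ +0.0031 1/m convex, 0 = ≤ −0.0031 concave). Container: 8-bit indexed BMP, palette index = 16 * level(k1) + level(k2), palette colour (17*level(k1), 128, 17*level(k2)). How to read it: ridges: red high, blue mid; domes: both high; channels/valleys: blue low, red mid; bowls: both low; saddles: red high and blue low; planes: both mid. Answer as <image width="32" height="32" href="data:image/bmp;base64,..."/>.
<image width="32" height="32" href="data:image/bmp;base64,Qk02CAAAAAAAADYEAAAoAAAAIAAAACAAAAABAAgAAAAAAAAEAAATCwAAEwsAAAABAAAAAAAAAIAAABGAAAAigAAAM4AAAESAAABVgAAAZoAAAHeAAACIgAAAmYAAAKqAAAC7gAAAzIAAAN2AAADugAAA/4AAAACAEQARgBEAIoARADOAEQBEgBEAVYARAGaAEQB3gBEAiIARAJmAEQCqgBEAu4ARAMyAEQDdgBEA7oARAP+AEQAAgCIAEYAiACKAIgAzgCIARIAiAFWAIgBmgCIAd4AiAIiAIgCZgCIAqoAiALuAIgDMgCIA3YAiAO6AIgD/gCIAAIAzABGAMwAigDMAM4AzAESAMwBVgDMAZoAzAHeAMwCIgDMAmYAzAKqAMwC7gDMAzIAzAN2AMwDugDMA/4AzAACARAARgEQAIoBEADOARABEgEQAVYBEAGaARAB3gEQAiIBEAJmARACqgEQAu4BEAMyARADdgEQA7oBEAP+ARAAAgFUAEYBVACKAVQAzgFUARIBVAFWAVQBmgFUAd4BVAIiAVQCZgFUAqoBVALuAVQDMgFUA3YBVAO6AVQD/gFUAAIBmABGAZgAigGYAM4BmAESAZgBVgGYAZoBmAHeAZgCIgGYAmYBmAKqAZgC7gGYAzIBmAN2AZgDugGYA/4BmAACAdwARgHcAIoB3ADOAdwBEgHcAVYB3AGaAdwB3gHcAiIB3AJmAdwCqgHcAu4B3AMyAdwDdgHcA7oB3AP+AdwAAgIgAEYCIACKAiAAzgIgARICIAFWAiABmgIgAd4CIAIiAiACZgIgAqoCIALuAiADMgIgA3YCIAO6AiAD/gIgAAICZABGAmQAigJkAM4CZAESAmQBVgJkAZoCZAHeAmQCIgJkAmYCZAKqAmQC7gJkAzICZAN2AmQDugJkA/4CZAACAqgARgKoAIoCqADOAqgBEgKoAVYCqAGaAqgB3gKoAiICqAJmAqgCqgKoAu4CqAMyAqgDdgKoA7oCqAP+AqgAAgLsAEYC7ACKAuwAzgLsARIC7AFWAuwBmgLsAd4C7AIiAuwCZgLsAqoC7ALuAuwDMgLsA3YC7AO6AuwD/gLsAAIDMABGAzAAigMwAM4DMAESAzABVgMwAZoDMAHeAzACIgMwAmYDMAKqAzAC7gMwAzIDMAN2AzADugMwA/4DMAACA3QARgN0AIoDdADOA3QBEgN0AVYDdAGaA3QB3gN0AiIDdAJmA3QCqgN0Au4DdAMyA3QDdgN0A7oDdAP+A3QAAgO4AEYDuACKA7gAzgO4ARIDuAFWA7gBmgO4Ad4DuAIiA7gCZgO4AqoDuALuA7gDMgO4A3YDuAO6A7gD/gO4AAID/ABGA/wAigP8AM4D/AESA/wBVgP8AZoD/AHeA/wCIgP8AmYD/AKqA/wC7gP8AzID/AN2A/wDugP8A/4D/AJanlZSWlpenl5eEhpWFhZSkpIWFhqaj1aWnhoXHhKeXl5SmpoSEhIaXk5aHh5eXlqiYl5iFhoPqpKWWhcZ1hIWWhpiXt5d2hYSiubenp6iGl4eGh4aHdMOAxoWUyKeXlJeGh4e3lqe4p6WUhoeFp4eHh4eHd4d2k8jptYOWyKeDlpenpbeXl4d2lqWScoaomJeHh4eHd3WCtKSodKV1uJO4lpe2pIeYh3aGlbejlainlpiWl3d0g7amppWWlIaTg6d1lqPGh4eGh6eEmLiAl8h1h4anlZPot8i3p6aThai3pbWVk6eGhpeng5eXl6N0t5iEhrfS+se2prfGuIOXqIaVosZzhZaYp5K3hpeHlJS3qKPFgOCxx6aAgKTHlZaHhpamo5OYmJi4oMaUybej1pKQgKCy+oCAgLSlgKHGlIeXhbeEtJenx8XxkMCgsJKCg9bi5/bX9ff3+KaXlbGDl4eGuJeixaKQsKGkyNW3loPE08awgoSThIR06Le4k7WHl6WoqNiggMi4l5enlpZxtfegx8eDlbaVhpWF56amg4eHw7i2gIL35sbXqJVzcaToyIC1x5W3x7fHlYTFk3WGhZeQwoCV97RhY5XXxPb0+baVpJWlp6eFpqW0hJXFYnKDg/j09fi0gaRxhOa1hXOVteaUlZeGhZSUtJHY2Pf3+PajdISkk4Klx9XVlHaGhoOCw6PYyYamyJW3gIXGhZW3pfaHh4eHhMT69rTXloWXhcbncXTXhraWtcmlgbZ0x4Olk4eHh3aW1GKD1ZOUhpd1hfmFg6bY2HZ0tsWgxpXGoKOUl6eol9d0dWPHpLiWh3W1x5ZzxaHEpqK219CUhZSm2JWXhoe4lYWGdKbFlJaHlfeWt4L2gsSR9JPlsNfXkra1+IaGdpaFhqeEltejt8fFtpSmofmQhffVotPwsdH2pZS0h4eHhod2p3V1tqK1ksHR1NT3oLTlpKO1sPnh5oBxgZGGhoeHhpeWhKKktoGR0aG1hIKztLR1lpSjsYGCl4eXloeHdoeGlnKm6aOnx8e2pZWWhoXHx8e3kbaEl4eHh5iWh4eHdZNypbfZxri4p4aGhoaFhIWFhqDHloWHh5iHmIaHh3W0w9dylLa2uKWFhoaGh4eXhXRzpreGhZaoqJiYhpNyg/iix7bWppZygoSFhoeGl5WVl4aGt4aXhYSFh4eG6Nf3l5WGp7Z1dIOXh5d2dZV0lqeVhoendoeWl5WFh4eWpoV2l5eXx5Wh59jHuIWGqKe3uZZ1h5h2hoantnR1h5d2hpaFl5e5o+aWhYOjtMfIqJaFhXaGh4aGuMjZ15WGlpanl4aFhJSks5C0prilpKSVh5eolpeWp7eWhYWWt6Y="/>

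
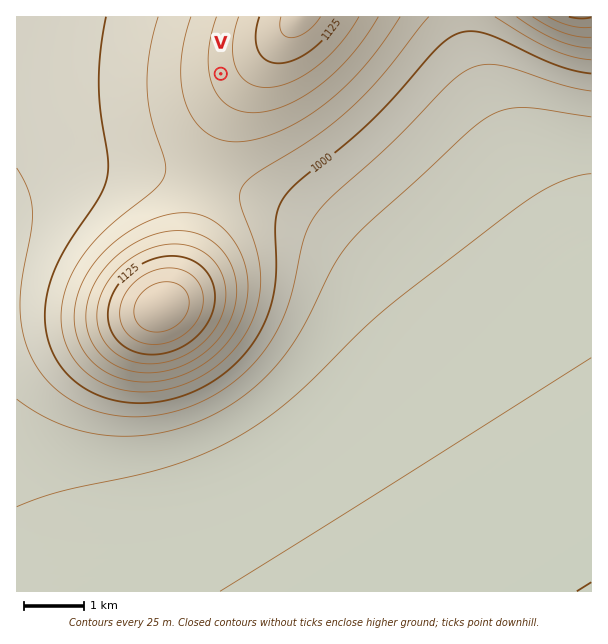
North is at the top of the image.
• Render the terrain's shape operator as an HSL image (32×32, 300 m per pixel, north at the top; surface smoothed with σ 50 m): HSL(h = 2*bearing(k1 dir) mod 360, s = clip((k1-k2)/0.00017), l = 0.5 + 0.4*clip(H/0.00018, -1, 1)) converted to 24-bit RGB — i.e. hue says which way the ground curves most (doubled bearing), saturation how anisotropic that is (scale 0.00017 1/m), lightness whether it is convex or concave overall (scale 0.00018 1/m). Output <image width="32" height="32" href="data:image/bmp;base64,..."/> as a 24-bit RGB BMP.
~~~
<image width="32" height="32" href="data:image/bmp;base64,Qk02DAAAAAAAADYAAAAoAAAAIAAAACAAAAABABgAAAAAAAAMAAATCwAAEwsAAAAAAAAAAAAAgIB/gIB/gIB/gIB/gIB/gIB/gIB/f4B/f4B/f4B/f4B/f4B/f4B/f4B/f4B/f4B/f4B/f4B/f4B/f4B/f4B/f4B/f4B/f4B/f4B/f4B/f4B/f4B/f4B/f4B/f4B/f4B/gIB/gIB/gIB/gIB/gIB/gIB/gIB/gIB/f4B/f4B/f4B/f4B/f4B/f4B/f4B/f4B/f4B/f4B/f4B/f4B/f4B/f4B/f4B/f4B/f4B/f4B/f4B/f4B/f4B/f4B/f4B/f4B/gH9+gH9+gIB+gIB+gIB+gIB+gIB+gIB+f4B+f4B+f4B+f4B/f4B/f4B/f4B/f4B/f4B/f4B/f4B/f4B/f4B/f4B/f4B/f4B/f4B/f4B/f4B/f4B/f4B/f4B/f4B/f4B/gX9+gX99gX99gYB8gYF8goF8gYJ8gIF8f4F8f4F9f4F9f4B+f4B+f4B+f4B/f4B/f4B/f4B/f4B/f4B/f4B/f4B/f4B/f4B/f4B/f4B/f4B/f4B/f4B/f4B/f4B/f4B/gX58gn57g356g395hIF4hIN3g4R3gYR3gIN4foN5foJ6fYJ7foF8foF9foB+foB+f4B/f4B/f4B/f4B/f4B/f4B/f4B/f4B/f4B/f4B/f4B/f4B/f4B/f4B/f4B/f4B/g3t5hHt3hnt0h35yiIFviYVuiIlthIltgIhvfYdxe4V0e4R2e4N5fIJ7fYF8fYF+foB+f4B/f4B/f4B/f4B/f4B/f4B/f4B/f4B/f4B/f4B/f4B/f4B/f4B/f4B/f4B/hnR0iHNwi3RrjnhmkH9hkYhekpFciZJcgJBeeo5idYxndIltdYZyd4R2eYN6fIF8fYF+foB+foB/f4B/f4B/f4B/f4B/f4B/f4B/f4B/f4B/f4B/f4B/f4B/f4B/f4B/imxxj2Vlk2ZdmGxUm3hNnodHn5lEk59DgZ1Gc5pLapZTZ5FcaI1lbYltc4Z1eIN6e4J8fYF+foB+foB/f4B/f4B/f4B/f4B/f4B/f4B/f4B/f4B/f4B/f4B/f4B/f4B/kWJxmFdin0xLplU/q2c1r4EtsKAooa8mg60oaakuWKM4UZ1EUZdRXpBjaYtwcYd3d4R7e4J9fYF+foB/foB/f4B/f4B/f4B/f4B/f4B/f4B/f4B/f4B/f4B/f4B/f4B/mVZ5o0dprjhNuC8qwEkexXEVx6APusUMiMANXboSP7MbMKsoOKNCSppbWpJsZ4x2cYd7d4R9e4J+fYF+foB/foB/f4B/f4B/f4B/f4B/f4B/f4B/f4B/f4B/f4B/f4B/okmNsDd/wCZkzxc53BgL5VID5pgA4N4AlNgAU9AAIsYED7sYH7E+M6ZbR5tuWpJ4aIt9coZ+eIN/e4J/fYF/foB/foB/f4B/f4B/f4B/f4B/f4B/f4B/f4B/f4B/f4B/qz6svyqq1ReY7Ahy/wE2/yMM/34R/uANsv4ATesABtoAAM8pDMBQHrNqNaZ6S5qBXpCDa4mCdIWBeYJ/fIF/fYF/foB/foB/foB/f4B/f4B/f4B/f4B/f4B/f4B/f4B/kDS0sR/L6Qzo/wrN/yWe/0Bx92xZ7LllxedaW+02BvsxAOZiAdR/D8GPJbCWPKKVU5aQZI2KcIeFd4SBeoKAfIF/fYF/foB/foB/foB/f4B/f4B/f4B/f4B/f4B/f4B/aC65ehjUpAX42R7//0n3/njV9qPD7Lu53dm4ltidVuanFPnFAOrUCNHPGrO7MZ6qSZKbXYuQa4eJdIWEeYKBe4F/fYF/fYF/foB/foB/foB/f4B/f4B/f4B/f4B/f4B/Oyu5OBXVSAP7fyb/vl3/7KD7+dL19Nfs7d7q0tbll8njS73vDLD8BpniFYnFK4KwQoCgWIGTaIOLcoOFeIOCeoJ/fIF/fYF/fYF/foB/foB/foB/f4B/f4B/f4B/f4B/LEW2FjTPBSLxHij/a174wKj069X289f089jz6djzwLPwa3LyJ075B0XvFE/NKVy0QGmiVXSUZXyLcIGGdoODeYKAe4F/fIF/fYF/fYF/foB/foB/foB/f4B/f4B/f4B/MGuvGm3ECXffDIj6R53xkrXl0NDo7t3t9Nfs+NP06rD3uW75cjD7Mgv1IRjQKzK0QU+hVWaTZXWKcH6FdoODeIKAeoJ/e4J+fIF/fYF/fYF/foB/foB/foB/f4B/f4B/OIenIZe3D7HMBtrmHfLjXuG/n9Sv3dnB7sXF9rPL+4rV/lb01Cf8lw7waR7LVTGwUUadWVuQZ3CIcH2EdYODd4N/eYJ+eoJ+e4J+fIF/fYF/fYF/foB/foB/f4B/f4B/RJaeLauoGbqkC82WB+F8Fu9PX+VFx+Rm775w+n1l/01v/y+U/BPA4hTcpSfAfzunbU6WZ1+La3CEcn2CdYOBdoN+eIN+eYN+eoJ+e4J/fIF/fYF/fYB/foB/foB/f39/UpWQPZ+LKat9F7hkC8c+BdkHUu0Evf4I/9wW/4gc/zsW/wgk8QZZzxuDszCWnUacgVmNcmeDcHSAcoGBc4N+dYR9doR9eIN+eYN+eoJ/e4F/fIF/fYB/foB/fn9+f39+YI2HUJR+Pp1tK6dRHLIqK78PX88GqN4A6NcA7pgA71wA6yYA2g0UwCNFpztkk1F1hGN8eHB8c319cYJ8cYR7c4V8dIV9doR9eIN+eYN/eoJ/fIF/fYB/fn9+f39+f319a4eFYYt9VJFuRZhVOaA1TKoncLcao8UO1MYE3ZwA4HIA21AHyj0YtTotoEZEjVlagG1qd3xycIF0boV3b4d5cId7coZ8dIV9doR+eIN/eoJ/e4F+fH9+fn99gH58gHl7c4CEboWCZ4d3XYplWZBSZ5hGgKI5pa8svqggypEX0HoUzWgZwWAmsGM5nmxMjnldhIVocoRraoduaol0a4l3bYl6b4d8coZ9dIV+d4N/eYJ/e4B+fX58f317gXt4gXR5dXqEdH2DcoGCb4F5bYJreIdjjJBZnZBMrIc/unw0xHMtxXAuvnM2sHxDoIdSlJJde41ka4xlZYxqZoxxZ4x2aot6bYl8cId+coV/dYN/eIB+e358fnt6gXh2g3dygmx2dXiFdHeFdHeEdHiCdnh/f3V1hnVuknBkoGlYsGNMvWJEwWlBvndEtIhLp5lVkJtcdpVgZJJgYJFpYpBxZI53Z416aop9bYh/cYV/dIJ/eH59fHl5gHNzhXFtiHFogWVqdXiFdHaGcnSHcnGHdXGHfXGHinCKkmuDnmN6q1xtuFVdv1pRwG5RuYdUrp9Yk6NbdJxdXphdXZVoXpNxYJF4Y498Z4x/a4mAb4WAdIB/eHd7f3F1hWlqimVhj2lahWhcdXmGc3eHcXSIb3CKcW6Ldm2Nf2uRj2mXn2WZq2GQuFyCw1lux1xYw3xZt5xbn6tcdqJbW51aWplpWpZ0XZN7YJB/ZI2BaYiCboOCc3h8fXB5g2Vui1lek1VPmWFHk3NJdXqGc3iHcXaJbnKLbG6NbWqPc2iTfmaZkGSgq2KquF6gx1yO0lpy0mlbxpJdtLVffqhdWaFbWJ1tWJl4WpZ/XZKDYo2GZ4eGbXqAdm18gWN1ilRmlEVPnkM5p1wyqoUydXyFc3uHcHmJbnaLa3KNaW2QZ2aTbmSYe2KfkGGosV+1x12t2VyV411v3IBfxK9iiq5hW6ZfWKB1V5yAWJiHW5OKYI2MZX6FaWp+f2GAiFFykz5dni0+qzAiul0byagadX6Fc32HcHuIbnqKa3eMaHOPZW6TY2eXZmGddF+kjl+vtl+/116772Gc9mZo3KVnnrdqY6dsWqODV5+OV5qTWpKUXoOMYm6Ebl6Bh0+DkTpxnSVWqhUvvCAM1G8G9O4Bdn+Fc3+GcX6Ibn2Ka3uMZ3mPZHaSYXKVX2uaXWGgal6ohl+0tmHI6WXN/4Gt/5l9uMJ6caeGYaWbWZ+hWJKcWYSVW3KNXVmHdk6IkDmJmyF0pw1VuAAnzh4A850A0f8cdoCEdICGcYCHboCJa3+LZ3+OZH2RYXyUXnmYXHSdW22jXmKqd2O1qmrM+Xzo/8zY2rmlgpWvaoqqXYSmWHyfV2+YVFmRZEyOfTmSmiGWpAp/rQBfvgAy6S8A/+Imr/9d"/>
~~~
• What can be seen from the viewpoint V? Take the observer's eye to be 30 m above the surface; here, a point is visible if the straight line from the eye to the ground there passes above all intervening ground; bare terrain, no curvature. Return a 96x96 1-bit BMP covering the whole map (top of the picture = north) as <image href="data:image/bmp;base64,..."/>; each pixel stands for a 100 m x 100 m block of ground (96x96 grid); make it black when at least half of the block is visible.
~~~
<image width="96" height="96" href="data:image/bmp;base64,Qk2+BAAAAAAAAD4AAAAoAAAAYAAAAGAAAAABAAEAAAAAAIAEAAATCwAAEwsAAAIAAAAAAAAA////AAAAAAAAAAAAAAA///////8AAAAAAAA///////8AAAAAAAA///////8AAAAAAAA///////8AAAAAAAA///////8AAAAAAAA///////8AAAAAAAA///////8AAAAAAAA///////8AAAAAAAA///////8AAAAAAAA///////8AAAAAAAA///////8AAAAAAAA///////8AAAAAAAA///////8AAAAAAAA///////8AAAAAAAA///////8AAAAAAAA///////8AAAAAAAA///////8AAAAAAAA///////8AAAAAAAA///////8AAAAAAAA///////8AAAAAAAA///////8AAAAAAAA///////8AAAAAAAA///////8AAAAAAAA///////8AAAAAAAA///////8AAAAAAAA///////8AAAAAAAA///////8AAAAAAAA///////8AAAAAAAA///////8AAAAAAAA///////8AAAAAAAA///////8AAAAAAAA///////8AAAAAAAA///////8AAAAAAAA///////8AAAAAAAA///////8AAAAAAAA///////8AAAAAAAA///////8AAAAAAAA///////8AAAAAAAA///////8AAAAAAAA///////8AAAAAAAA///////8AAAAAAAA///////8AAAAAAAB///////8AAAAAAAB///////8AAAAAAAB///////8AAAAAAAB///////8AAAAAAAB///////8AAAAAAAD///////+AAAf+AAD////////AAH//4AH////////gA////AH////////wD////8f/////////////////////////////////////////////////////////////////////wAD///////////4AAAD//////////4AAAAD/////////8AAAAAD/////////gAAAAAD////////+AAAAAAD////////4AAAAAAD////////wAAAAAAD////////AAAAAAAD///////+AAAAAAAD///////8AAAAAAAD///////4AAAAAAAD///////wAAAAAAAD///////gAAAAAAAD///////AAAAAAAAD//////+AAAAAAAAD//////8AAAAAAAAD//////8AAAAAAAAD//////4AAAAAAAAD//////4AAAAAAAAD//////wAAAAAAAAD//////wAAAAAAAAD//////wAAAAAAAAD//////wAAAAAAAAD//////wAAAAAAAAD//////4AAAAAAAAD//////4AAAAAAAAD//////4AAAAAAAAD//////8AAAAAAAAD//////8AAAAAAAAD//////+AAAAAAAAD//////+AAAAAAAAD///////AAAAAAAAD///////AAAAAAAAD///////gAAAAAAAD///////gAAAAAAAD///////wAAAAAAAD///////wAAAAAAAD///////wAAAAAAAD///////4AAAAAAAD///////4AAAAAAAA="/>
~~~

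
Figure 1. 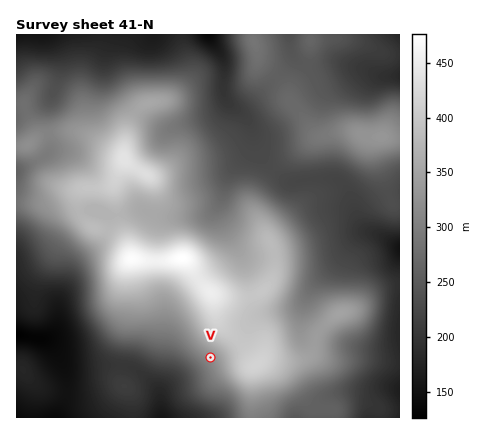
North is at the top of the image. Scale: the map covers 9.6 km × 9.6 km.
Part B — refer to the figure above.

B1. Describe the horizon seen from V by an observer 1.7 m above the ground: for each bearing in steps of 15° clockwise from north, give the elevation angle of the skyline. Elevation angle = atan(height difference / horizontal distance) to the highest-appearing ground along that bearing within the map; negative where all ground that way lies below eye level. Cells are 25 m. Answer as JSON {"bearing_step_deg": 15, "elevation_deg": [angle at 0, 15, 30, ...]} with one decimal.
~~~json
{"bearing_step_deg": 15, "elevation_deg": [6.4, 7.3, 7.5, 7.4, 7.0, 6.6, 6.3, 6.0, 4.8, 2.2, -0.1, -1.9, -3.1, -4.2, -5.0, -4.2, -2.8, -2.0, -1.8, -0.9, 0.6, 2.3, 2.8, 4.6]}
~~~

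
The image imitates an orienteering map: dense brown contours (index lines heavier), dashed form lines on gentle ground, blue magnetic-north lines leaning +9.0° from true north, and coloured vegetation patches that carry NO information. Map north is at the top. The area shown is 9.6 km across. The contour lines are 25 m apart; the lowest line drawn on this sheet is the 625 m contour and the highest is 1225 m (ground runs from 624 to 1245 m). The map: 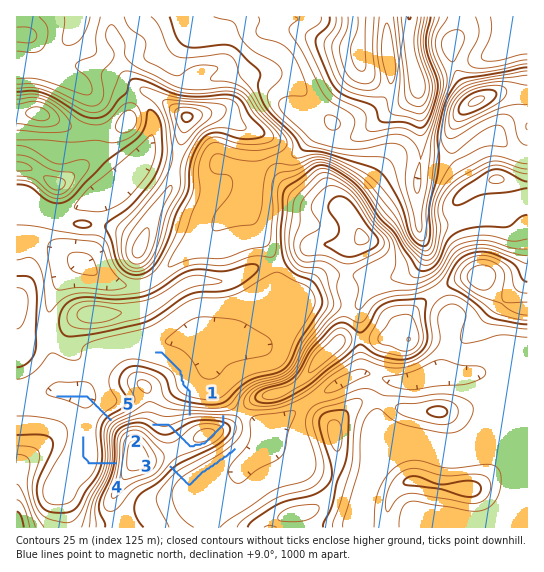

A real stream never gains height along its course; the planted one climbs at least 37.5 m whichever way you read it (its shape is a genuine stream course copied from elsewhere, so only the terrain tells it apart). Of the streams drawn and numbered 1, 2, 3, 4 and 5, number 2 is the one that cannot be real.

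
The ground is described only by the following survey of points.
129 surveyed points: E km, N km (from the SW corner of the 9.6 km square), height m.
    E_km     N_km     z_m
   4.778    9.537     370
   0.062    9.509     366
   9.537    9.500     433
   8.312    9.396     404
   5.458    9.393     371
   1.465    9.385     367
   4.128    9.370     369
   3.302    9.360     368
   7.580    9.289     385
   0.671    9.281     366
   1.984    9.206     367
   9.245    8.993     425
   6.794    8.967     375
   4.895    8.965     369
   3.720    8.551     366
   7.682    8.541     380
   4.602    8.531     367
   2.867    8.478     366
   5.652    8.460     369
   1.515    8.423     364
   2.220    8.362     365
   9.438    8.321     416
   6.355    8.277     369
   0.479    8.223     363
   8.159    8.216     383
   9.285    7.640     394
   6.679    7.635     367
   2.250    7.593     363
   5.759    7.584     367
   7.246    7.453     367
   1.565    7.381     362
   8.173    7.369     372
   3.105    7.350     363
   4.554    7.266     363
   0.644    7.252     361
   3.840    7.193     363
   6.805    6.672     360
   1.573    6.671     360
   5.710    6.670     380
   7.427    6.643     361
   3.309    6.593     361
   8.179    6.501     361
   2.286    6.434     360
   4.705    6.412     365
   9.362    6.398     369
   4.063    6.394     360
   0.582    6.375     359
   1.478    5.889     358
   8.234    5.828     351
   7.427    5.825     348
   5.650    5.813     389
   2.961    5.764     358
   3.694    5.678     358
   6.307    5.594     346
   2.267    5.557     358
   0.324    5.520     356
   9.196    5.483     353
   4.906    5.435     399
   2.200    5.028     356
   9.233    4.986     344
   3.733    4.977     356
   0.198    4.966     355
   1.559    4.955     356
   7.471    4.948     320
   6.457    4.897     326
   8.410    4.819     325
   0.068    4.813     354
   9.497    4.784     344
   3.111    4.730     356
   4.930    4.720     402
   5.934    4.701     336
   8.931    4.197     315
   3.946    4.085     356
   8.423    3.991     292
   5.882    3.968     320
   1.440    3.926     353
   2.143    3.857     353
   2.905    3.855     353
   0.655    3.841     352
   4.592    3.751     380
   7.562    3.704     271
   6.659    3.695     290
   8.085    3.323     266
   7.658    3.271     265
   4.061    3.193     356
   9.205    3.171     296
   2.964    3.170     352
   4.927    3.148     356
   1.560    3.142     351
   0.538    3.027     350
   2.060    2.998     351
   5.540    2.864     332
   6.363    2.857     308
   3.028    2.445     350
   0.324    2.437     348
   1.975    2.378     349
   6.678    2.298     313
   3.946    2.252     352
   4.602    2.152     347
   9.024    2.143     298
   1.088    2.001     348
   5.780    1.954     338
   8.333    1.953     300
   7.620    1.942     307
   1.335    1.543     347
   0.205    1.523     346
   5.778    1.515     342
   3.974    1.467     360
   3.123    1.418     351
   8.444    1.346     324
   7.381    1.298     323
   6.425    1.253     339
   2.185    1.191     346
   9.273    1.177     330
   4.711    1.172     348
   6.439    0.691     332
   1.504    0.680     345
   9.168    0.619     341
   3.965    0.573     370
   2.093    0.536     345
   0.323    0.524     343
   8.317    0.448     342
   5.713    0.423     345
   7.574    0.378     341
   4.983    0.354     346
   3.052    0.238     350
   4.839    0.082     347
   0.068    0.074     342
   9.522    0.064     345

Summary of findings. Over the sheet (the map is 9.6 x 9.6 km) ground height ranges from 264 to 434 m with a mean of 351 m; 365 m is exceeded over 24.3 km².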